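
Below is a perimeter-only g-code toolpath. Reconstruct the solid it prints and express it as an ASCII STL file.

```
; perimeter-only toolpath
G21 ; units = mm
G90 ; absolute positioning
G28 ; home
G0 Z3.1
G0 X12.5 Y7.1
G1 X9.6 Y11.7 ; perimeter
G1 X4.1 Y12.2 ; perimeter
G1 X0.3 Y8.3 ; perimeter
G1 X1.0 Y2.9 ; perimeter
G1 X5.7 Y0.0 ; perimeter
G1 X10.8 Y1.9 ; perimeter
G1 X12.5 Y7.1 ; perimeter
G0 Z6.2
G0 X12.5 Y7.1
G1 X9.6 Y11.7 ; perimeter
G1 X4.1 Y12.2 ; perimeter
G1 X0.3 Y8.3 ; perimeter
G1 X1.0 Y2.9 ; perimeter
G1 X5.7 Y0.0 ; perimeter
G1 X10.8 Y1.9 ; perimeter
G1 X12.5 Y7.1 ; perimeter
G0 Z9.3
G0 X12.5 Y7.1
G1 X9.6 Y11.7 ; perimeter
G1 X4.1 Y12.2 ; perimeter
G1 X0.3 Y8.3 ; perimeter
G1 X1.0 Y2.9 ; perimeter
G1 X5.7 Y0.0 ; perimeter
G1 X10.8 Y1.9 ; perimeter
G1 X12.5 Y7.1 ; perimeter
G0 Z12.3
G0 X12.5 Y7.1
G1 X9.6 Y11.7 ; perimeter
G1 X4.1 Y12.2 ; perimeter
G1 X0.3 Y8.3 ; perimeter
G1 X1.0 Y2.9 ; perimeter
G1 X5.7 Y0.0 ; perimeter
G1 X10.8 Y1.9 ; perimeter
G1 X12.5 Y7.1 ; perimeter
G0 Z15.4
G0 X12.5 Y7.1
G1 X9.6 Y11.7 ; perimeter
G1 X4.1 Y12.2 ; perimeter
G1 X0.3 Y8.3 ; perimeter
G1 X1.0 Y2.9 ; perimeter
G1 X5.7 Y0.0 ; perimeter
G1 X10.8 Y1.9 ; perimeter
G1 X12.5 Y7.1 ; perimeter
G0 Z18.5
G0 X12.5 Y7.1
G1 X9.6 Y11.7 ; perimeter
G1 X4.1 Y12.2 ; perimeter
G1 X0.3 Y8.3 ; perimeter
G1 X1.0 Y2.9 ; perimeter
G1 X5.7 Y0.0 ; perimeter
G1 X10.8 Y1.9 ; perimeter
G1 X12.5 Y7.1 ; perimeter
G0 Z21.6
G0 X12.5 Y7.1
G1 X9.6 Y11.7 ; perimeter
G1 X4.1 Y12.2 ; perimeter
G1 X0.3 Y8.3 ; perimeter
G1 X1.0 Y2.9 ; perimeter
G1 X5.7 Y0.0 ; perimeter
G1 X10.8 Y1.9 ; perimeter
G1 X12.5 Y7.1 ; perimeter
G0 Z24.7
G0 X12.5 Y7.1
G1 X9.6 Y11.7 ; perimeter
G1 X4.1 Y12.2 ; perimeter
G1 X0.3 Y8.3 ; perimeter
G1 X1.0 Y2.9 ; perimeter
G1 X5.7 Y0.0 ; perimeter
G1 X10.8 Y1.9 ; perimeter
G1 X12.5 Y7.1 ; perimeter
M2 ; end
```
solid part
  facet normal 0.0000 0.0000 -1.0000
    outer loop
      vertex 4.1 12.2 0.0
      vertex 9.6 11.7 0.0
      vertex 12.5 7.1 0.0
    endloop
  endfacet
  facet normal 0.0000 0.0000 -1.0000
    outer loop
      vertex 0.3 8.3 0.0
      vertex 4.1 12.2 0.0
      vertex 12.5 7.1 0.0
    endloop
  endfacet
  facet normal 0.0000 0.0000 -1.0000
    outer loop
      vertex 1.0 2.9 0.0
      vertex 0.3 8.3 0.0
      vertex 12.5 7.1 0.0
    endloop
  endfacet
  facet normal 0.0000 0.0000 -1.0000
    outer loop
      vertex 5.7 0.0 0.0
      vertex 1.0 2.9 0.0
      vertex 12.5 7.1 0.0
    endloop
  endfacet
  facet normal 0.0000 0.0000 -1.0000
    outer loop
      vertex 10.8 1.9 0.0
      vertex 5.7 0.0 0.0
      vertex 12.5 7.1 0.0
    endloop
  endfacet
  facet normal 0.0000 0.0000 1.0000
    outer loop
      vertex 12.5 7.1 24.7
      vertex 9.6 11.7 24.7
      vertex 4.1 12.2 24.7
    endloop
  endfacet
  facet normal 0.0000 0.0000 1.0000
    outer loop
      vertex 12.5 7.1 24.7
      vertex 4.1 12.2 24.7
      vertex 0.3 8.3 24.7
    endloop
  endfacet
  facet normal 0.0000 0.0000 1.0000
    outer loop
      vertex 12.5 7.1 24.7
      vertex 0.3 8.3 24.7
      vertex 1.0 2.9 24.7
    endloop
  endfacet
  facet normal 0.0000 0.0000 1.0000
    outer loop
      vertex 12.5 7.1 24.7
      vertex 1.0 2.9 24.7
      vertex 5.7 0.0 24.7
    endloop
  endfacet
  facet normal 0.0000 0.0000 1.0000
    outer loop
      vertex 12.5 7.1 24.7
      vertex 5.7 0.0 24.7
      vertex 10.8 1.9 24.7
    endloop
  endfacet
  facet normal 0.8459 0.5333 0.0000
    outer loop
      vertex 12.5 7.1 0.0
      vertex 9.6 11.7 0.0
      vertex 9.6 11.7 24.7
    endloop
  endfacet
  facet normal 0.8459 0.5333 0.0000
    outer loop
      vertex 12.5 7.1 0.0
      vertex 9.6 11.7 24.7
      vertex 12.5 7.1 24.7
    endloop
  endfacet
  facet normal 0.0905 0.9959 0.0000
    outer loop
      vertex 9.6 11.7 0.0
      vertex 4.1 12.2 0.0
      vertex 4.1 12.2 24.7
    endloop
  endfacet
  facet normal 0.0905 0.9959 0.0000
    outer loop
      vertex 9.6 11.7 0.0
      vertex 4.1 12.2 24.7
      vertex 9.6 11.7 24.7
    endloop
  endfacet
  facet normal -0.7162 0.6979 0.0000
    outer loop
      vertex 4.1 12.2 0.0
      vertex 0.3 8.3 0.0
      vertex 0.3 8.3 24.7
    endloop
  endfacet
  facet normal -0.7162 0.6979 0.0000
    outer loop
      vertex 4.1 12.2 0.0
      vertex 0.3 8.3 24.7
      vertex 4.1 12.2 24.7
    endloop
  endfacet
  facet normal -0.9917 -0.1286 0.0000
    outer loop
      vertex 0.3 8.3 0.0
      vertex 1.0 2.9 0.0
      vertex 1.0 2.9 24.7
    endloop
  endfacet
  facet normal -0.9917 -0.1286 0.0000
    outer loop
      vertex 0.3 8.3 0.0
      vertex 1.0 2.9 24.7
      vertex 0.3 8.3 24.7
    endloop
  endfacet
  facet normal -0.5251 -0.8510 0.0000
    outer loop
      vertex 1.0 2.9 0.0
      vertex 5.7 0.0 0.0
      vertex 5.7 0.0 24.7
    endloop
  endfacet
  facet normal -0.5251 -0.8510 0.0000
    outer loop
      vertex 1.0 2.9 0.0
      vertex 5.7 0.0 24.7
      vertex 1.0 2.9 24.7
    endloop
  endfacet
  facet normal 0.3491 -0.9371 0.0000
    outer loop
      vertex 5.7 0.0 0.0
      vertex 10.8 1.9 0.0
      vertex 10.8 1.9 24.7
    endloop
  endfacet
  facet normal 0.3491 -0.9371 0.0000
    outer loop
      vertex 5.7 0.0 0.0
      vertex 10.8 1.9 24.7
      vertex 5.7 0.0 24.7
    endloop
  endfacet
  facet normal 0.9505 -0.3107 0.0000
    outer loop
      vertex 10.8 1.9 0.0
      vertex 12.5 7.1 0.0
      vertex 12.5 7.1 24.7
    endloop
  endfacet
  facet normal 0.9505 -0.3107 0.0000
    outer loop
      vertex 10.8 1.9 0.0
      vertex 12.5 7.1 24.7
      vertex 10.8 1.9 24.7
    endloop
  endfacet
endsolid part

The G0 Z moves step by Δz≈3.1 mm. Every layer's G1 loop is the same polygon, so the solid is a straight extrusion of it from z=0 to z≈24.7. Closing with flat bottom and top caps and triangulating gives 24 facets — a regular 7-sided prism (a cylinder approximated with 7 flat sides), circumscribed radius ≈ 6.3 mm, height ≈ 24.7 mm.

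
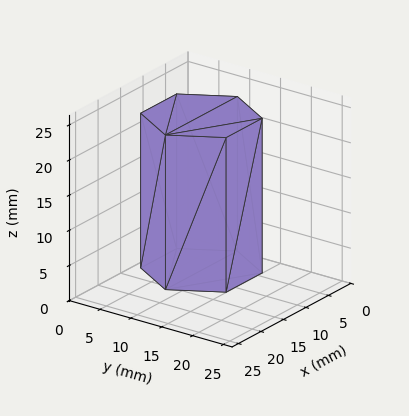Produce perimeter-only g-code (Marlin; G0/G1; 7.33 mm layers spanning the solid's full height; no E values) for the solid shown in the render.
Reading the render: the shape is a regular 6-sided prism (a cylinder approximated with 6 flat sides), circumscribed radius ≈ 8 mm, height ≈ 22 mm (dimensions read to the nearest mm from the axis ticks). For the g-code, the solid's height is divided into equal slices at the stated Δz and each level perimeter traced with G1 moves after a G0 lift.

; perimeter-only toolpath
G21 ; units = mm
G90 ; absolute positioning
G28 ; home
; layer 1
G0 Z7.33
G0 X16.00 Y8.00
G1 X12.00 Y14.93
G1 X4.00 Y14.93
G1 X0.00 Y8.00
G1 X4.00 Y1.07
G1 X12.00 Y1.07
G1 X16.00 Y8.00
; layer 2
G0 Z14.67
G0 X16.00 Y8.00
G1 X12.00 Y14.93
G1 X4.00 Y14.93
G1 X0.00 Y8.00
G1 X4.00 Y1.07
G1 X12.00 Y1.07
G1 X16.00 Y8.00
; layer 3
G0 Z22.00
G0 X16.00 Y8.00
G1 X12.00 Y14.93
G1 X4.00 Y14.93
G1 X0.00 Y8.00
G1 X4.00 Y1.07
G1 X12.00 Y1.07
G1 X16.00 Y8.00
M2 ; end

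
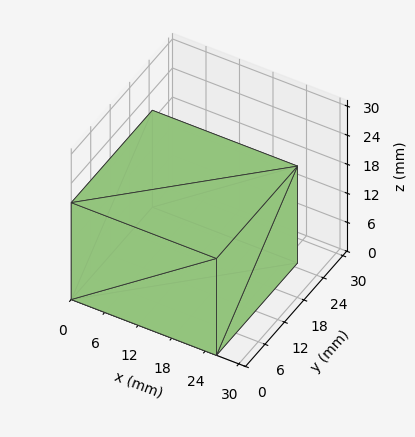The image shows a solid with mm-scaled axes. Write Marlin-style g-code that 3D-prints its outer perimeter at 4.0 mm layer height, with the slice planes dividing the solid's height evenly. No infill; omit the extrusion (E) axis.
Reading the render: the shape is a rectangular box, roughly 26 × 25 mm footprint and 20 mm tall (dimensions read to the nearest mm from the axis ticks). For the g-code, the solid's height is divided into equal slices at the stated Δz and each level perimeter traced with G1 moves after a G0 lift.

; perimeter-only toolpath
G21 ; units = mm
G90 ; absolute positioning
G28 ; home
; layer 1
G0 Z4.0
G0 X0.0 Y0.0
G1 X26.0 Y0.0
G1 X26.0 Y25.0
G1 X0.0 Y25.0
G1 X0.0 Y0.0
; layer 2
G0 Z8.0
G0 X0.0 Y0.0
G1 X26.0 Y0.0
G1 X26.0 Y25.0
G1 X0.0 Y25.0
G1 X0.0 Y0.0
; layer 3
G0 Z12.0
G0 X0.0 Y0.0
G1 X26.0 Y0.0
G1 X26.0 Y25.0
G1 X0.0 Y25.0
G1 X0.0 Y0.0
; layer 4
G0 Z16.0
G0 X0.0 Y0.0
G1 X26.0 Y0.0
G1 X26.0 Y25.0
G1 X0.0 Y25.0
G1 X0.0 Y0.0
; layer 5
G0 Z20.0
G0 X0.0 Y0.0
G1 X26.0 Y0.0
G1 X26.0 Y25.0
G1 X0.0 Y25.0
G1 X0.0 Y0.0
M2 ; end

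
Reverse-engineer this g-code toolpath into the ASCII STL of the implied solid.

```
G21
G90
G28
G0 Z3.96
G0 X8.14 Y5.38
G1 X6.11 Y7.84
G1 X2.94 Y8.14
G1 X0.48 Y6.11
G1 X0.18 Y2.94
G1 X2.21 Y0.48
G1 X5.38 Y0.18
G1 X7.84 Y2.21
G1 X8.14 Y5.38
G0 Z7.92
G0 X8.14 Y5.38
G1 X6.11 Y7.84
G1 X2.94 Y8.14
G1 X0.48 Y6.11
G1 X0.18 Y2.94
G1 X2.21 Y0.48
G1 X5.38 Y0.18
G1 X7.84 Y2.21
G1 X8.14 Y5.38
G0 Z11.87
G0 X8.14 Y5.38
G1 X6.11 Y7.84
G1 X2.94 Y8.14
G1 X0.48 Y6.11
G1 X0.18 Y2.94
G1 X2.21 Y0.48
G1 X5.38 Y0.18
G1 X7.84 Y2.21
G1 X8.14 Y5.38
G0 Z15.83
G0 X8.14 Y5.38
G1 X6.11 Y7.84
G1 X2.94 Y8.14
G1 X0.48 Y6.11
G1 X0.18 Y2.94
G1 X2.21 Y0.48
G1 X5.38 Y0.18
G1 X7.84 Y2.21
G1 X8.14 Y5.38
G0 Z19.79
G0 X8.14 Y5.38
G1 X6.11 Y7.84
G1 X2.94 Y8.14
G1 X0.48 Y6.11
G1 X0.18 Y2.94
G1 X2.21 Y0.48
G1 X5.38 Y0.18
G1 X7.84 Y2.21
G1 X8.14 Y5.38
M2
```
solid part
  facet normal 0.0000 0.0000 -1.0000
    outer loop
      vertex 2.94 8.14 0.00
      vertex 6.11 7.84 0.00
      vertex 8.14 5.38 0.00
    endloop
  endfacet
  facet normal 0.0000 0.0000 -1.0000
    outer loop
      vertex 0.48 6.11 0.00
      vertex 2.94 8.14 0.00
      vertex 8.14 5.38 0.00
    endloop
  endfacet
  facet normal 0.0000 0.0000 -1.0000
    outer loop
      vertex 0.18 2.94 0.00
      vertex 0.48 6.11 0.00
      vertex 8.14 5.38 0.00
    endloop
  endfacet
  facet normal 0.0000 0.0000 -1.0000
    outer loop
      vertex 2.21 0.48 0.00
      vertex 0.18 2.94 0.00
      vertex 8.14 5.38 0.00
    endloop
  endfacet
  facet normal 0.0000 0.0000 -1.0000
    outer loop
      vertex 5.38 0.18 0.00
      vertex 2.21 0.48 0.00
      vertex 8.14 5.38 0.00
    endloop
  endfacet
  facet normal 0.0000 0.0000 -1.0000
    outer loop
      vertex 7.84 2.21 0.00
      vertex 5.38 0.18 0.00
      vertex 8.14 5.38 0.00
    endloop
  endfacet
  facet normal 0.0000 0.0000 1.0000
    outer loop
      vertex 8.14 5.38 19.79
      vertex 6.11 7.84 19.79
      vertex 2.94 8.14 19.79
    endloop
  endfacet
  facet normal 0.0000 0.0000 1.0000
    outer loop
      vertex 8.14 5.38 19.79
      vertex 2.94 8.14 19.79
      vertex 0.48 6.11 19.79
    endloop
  endfacet
  facet normal 0.0000 0.0000 1.0000
    outer loop
      vertex 8.14 5.38 19.79
      vertex 0.48 6.11 19.79
      vertex 0.18 2.94 19.79
    endloop
  endfacet
  facet normal 0.0000 0.0000 1.0000
    outer loop
      vertex 8.14 5.38 19.79
      vertex 0.18 2.94 19.79
      vertex 2.21 0.48 19.79
    endloop
  endfacet
  facet normal 0.0000 0.0000 1.0000
    outer loop
      vertex 8.14 5.38 19.79
      vertex 2.21 0.48 19.79
      vertex 5.38 0.18 19.79
    endloop
  endfacet
  facet normal 0.0000 0.0000 1.0000
    outer loop
      vertex 8.14 5.38 19.79
      vertex 5.38 0.18 19.79
      vertex 7.84 2.21 19.79
    endloop
  endfacet
  facet normal 0.7713 0.6365 0.0000
    outer loop
      vertex 8.14 5.38 0.00
      vertex 6.11 7.84 0.00
      vertex 6.11 7.84 19.79
    endloop
  endfacet
  facet normal 0.7713 0.6365 0.0000
    outer loop
      vertex 8.14 5.38 0.00
      vertex 6.11 7.84 19.79
      vertex 8.14 5.38 19.79
    endloop
  endfacet
  facet normal 0.0942 0.9956 0.0000
    outer loop
      vertex 6.11 7.84 0.00
      vertex 2.94 8.14 0.00
      vertex 2.94 8.14 19.79
    endloop
  endfacet
  facet normal 0.0942 0.9956 0.0000
    outer loop
      vertex 6.11 7.84 0.00
      vertex 2.94 8.14 19.79
      vertex 6.11 7.84 19.79
    endloop
  endfacet
  facet normal -0.6365 0.7713 0.0000
    outer loop
      vertex 2.94 8.14 0.00
      vertex 0.48 6.11 0.00
      vertex 0.48 6.11 19.79
    endloop
  endfacet
  facet normal -0.6365 0.7713 0.0000
    outer loop
      vertex 2.94 8.14 0.00
      vertex 0.48 6.11 19.79
      vertex 2.94 8.14 19.79
    endloop
  endfacet
  facet normal -0.9956 0.0942 0.0000
    outer loop
      vertex 0.48 6.11 0.00
      vertex 0.18 2.94 0.00
      vertex 0.18 2.94 19.79
    endloop
  endfacet
  facet normal -0.9956 0.0942 0.0000
    outer loop
      vertex 0.48 6.11 0.00
      vertex 0.18 2.94 19.79
      vertex 0.48 6.11 19.79
    endloop
  endfacet
  facet normal -0.7713 -0.6365 0.0000
    outer loop
      vertex 0.18 2.94 0.00
      vertex 2.21 0.48 0.00
      vertex 2.21 0.48 19.79
    endloop
  endfacet
  facet normal -0.7713 -0.6365 0.0000
    outer loop
      vertex 0.18 2.94 0.00
      vertex 2.21 0.48 19.79
      vertex 0.18 2.94 19.79
    endloop
  endfacet
  facet normal -0.0942 -0.9956 0.0000
    outer loop
      vertex 2.21 0.48 0.00
      vertex 5.38 0.18 0.00
      vertex 5.38 0.18 19.79
    endloop
  endfacet
  facet normal -0.0942 -0.9956 0.0000
    outer loop
      vertex 2.21 0.48 0.00
      vertex 5.38 0.18 19.79
      vertex 2.21 0.48 19.79
    endloop
  endfacet
  facet normal 0.6365 -0.7713 0.0000
    outer loop
      vertex 5.38 0.18 0.00
      vertex 7.84 2.21 0.00
      vertex 7.84 2.21 19.79
    endloop
  endfacet
  facet normal 0.6365 -0.7713 0.0000
    outer loop
      vertex 5.38 0.18 0.00
      vertex 7.84 2.21 19.79
      vertex 5.38 0.18 19.79
    endloop
  endfacet
  facet normal 0.9956 -0.0942 0.0000
    outer loop
      vertex 7.84 2.21 0.00
      vertex 8.14 5.38 0.00
      vertex 8.14 5.38 19.79
    endloop
  endfacet
  facet normal 0.9956 -0.0942 0.0000
    outer loop
      vertex 7.84 2.21 0.00
      vertex 8.14 5.38 19.79
      vertex 7.84 2.21 19.79
    endloop
  endfacet
endsolid part

The G0 Z moves step by Δz≈3.96 mm. Every layer's G1 loop is the same polygon, so the solid is a straight extrusion of it from z=0 to z≈19.8. Closing with flat bottom and top caps and triangulating gives 28 facets — a regular 8-sided prism (a cylinder approximated with 8 flat sides), circumscribed radius ≈ 4.16 mm, height ≈ 19.8 mm.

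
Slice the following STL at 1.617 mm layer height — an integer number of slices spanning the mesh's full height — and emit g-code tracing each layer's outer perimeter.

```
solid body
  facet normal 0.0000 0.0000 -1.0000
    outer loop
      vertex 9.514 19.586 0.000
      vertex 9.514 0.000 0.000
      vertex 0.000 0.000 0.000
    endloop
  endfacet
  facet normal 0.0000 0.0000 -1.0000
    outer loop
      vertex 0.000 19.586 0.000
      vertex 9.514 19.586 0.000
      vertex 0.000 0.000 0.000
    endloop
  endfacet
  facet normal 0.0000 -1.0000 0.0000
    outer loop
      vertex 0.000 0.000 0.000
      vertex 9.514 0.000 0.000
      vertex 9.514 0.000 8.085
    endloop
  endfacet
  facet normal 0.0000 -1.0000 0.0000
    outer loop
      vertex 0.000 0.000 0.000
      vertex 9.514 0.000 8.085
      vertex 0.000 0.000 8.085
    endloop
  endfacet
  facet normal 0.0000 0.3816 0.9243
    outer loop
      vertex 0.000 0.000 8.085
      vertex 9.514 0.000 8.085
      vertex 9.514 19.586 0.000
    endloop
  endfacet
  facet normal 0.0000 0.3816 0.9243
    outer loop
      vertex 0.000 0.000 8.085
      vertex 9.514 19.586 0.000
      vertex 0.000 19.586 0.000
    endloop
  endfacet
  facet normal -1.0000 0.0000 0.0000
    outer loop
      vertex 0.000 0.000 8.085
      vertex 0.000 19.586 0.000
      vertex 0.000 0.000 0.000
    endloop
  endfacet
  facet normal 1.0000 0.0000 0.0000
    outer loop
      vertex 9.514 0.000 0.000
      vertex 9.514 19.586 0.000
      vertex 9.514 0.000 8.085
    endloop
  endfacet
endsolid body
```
; perimeter-only toolpath
G21 ; units = mm
G90 ; absolute positioning
G28 ; home
; layer 1
G0 Z1.617
G0 X0.000 Y0.000
G1 X9.514 Y0.000
G1 X9.514 Y15.669
G1 X0.000 Y15.669
G1 X0.000 Y0.000
; layer 2
G0 Z3.234
G0 X0.000 Y0.000
G1 X9.514 Y0.000
G1 X9.514 Y11.752
G1 X0.000 Y11.752
G1 X0.000 Y0.000
; layer 3
G0 Z4.851
G0 X0.000 Y0.000
G1 X9.514 Y0.000
G1 X9.514 Y7.834
G1 X0.000 Y7.834
G1 X0.000 Y0.000
; layer 4
G0 Z6.468
G0 X0.000 Y0.000
G1 X9.514 Y0.000
G1 X9.514 Y3.917
G1 X0.000 Y3.917
G1 X0.000 Y0.000
M2 ; end

The solid is a wedge (ramp): 9.51 × 19.6 mm base, rising to 8.09 mm along the y=0 edge and sloping linearly to z=0 at y=19.6. Slicing at Δz = 1.617 mm — 5 equal slices spanning the solid's height, so layer i sits at z = i·h/5 — gives 4 non-empty perimeters. Each is a 4-segment closed polygon; G0 lifts to the layer z and rapids to the start vertex, then G1 traces the edges. The cross-section shrinks linearly with z (the slice at the apex is degenerate and omitted).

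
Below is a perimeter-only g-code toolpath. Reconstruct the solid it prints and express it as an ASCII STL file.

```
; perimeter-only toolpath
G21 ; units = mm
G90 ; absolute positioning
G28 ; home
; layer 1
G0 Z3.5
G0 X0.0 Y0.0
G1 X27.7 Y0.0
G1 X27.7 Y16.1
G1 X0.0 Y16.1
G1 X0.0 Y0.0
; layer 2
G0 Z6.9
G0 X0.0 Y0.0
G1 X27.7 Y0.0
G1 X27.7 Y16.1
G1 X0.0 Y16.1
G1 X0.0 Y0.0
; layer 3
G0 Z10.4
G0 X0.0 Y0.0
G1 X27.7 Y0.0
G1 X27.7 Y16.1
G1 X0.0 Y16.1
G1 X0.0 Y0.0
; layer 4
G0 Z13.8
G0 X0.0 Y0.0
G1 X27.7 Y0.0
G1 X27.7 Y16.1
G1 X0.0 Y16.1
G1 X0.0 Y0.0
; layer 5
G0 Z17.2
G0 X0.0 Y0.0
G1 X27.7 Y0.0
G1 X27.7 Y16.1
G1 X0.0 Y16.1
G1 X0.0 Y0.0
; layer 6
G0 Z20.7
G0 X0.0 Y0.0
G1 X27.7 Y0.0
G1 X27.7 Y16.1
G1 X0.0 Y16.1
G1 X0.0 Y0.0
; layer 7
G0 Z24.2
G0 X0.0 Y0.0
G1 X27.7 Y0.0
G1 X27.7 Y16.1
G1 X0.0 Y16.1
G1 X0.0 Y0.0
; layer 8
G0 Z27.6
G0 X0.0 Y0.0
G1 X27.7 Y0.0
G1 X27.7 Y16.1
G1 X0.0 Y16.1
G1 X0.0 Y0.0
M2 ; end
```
solid part
  facet normal 0.0000 0.0000 -1.0000
    outer loop
      vertex 27.7 16.1 0.0
      vertex 27.7 0.0 0.0
      vertex 0.0 0.0 0.0
    endloop
  endfacet
  facet normal 0.0000 0.0000 -1.0000
    outer loop
      vertex 0.0 16.1 0.0
      vertex 27.7 16.1 0.0
      vertex 0.0 0.0 0.0
    endloop
  endfacet
  facet normal 0.0000 0.0000 1.0000
    outer loop
      vertex 0.0 0.0 27.6
      vertex 27.7 0.0 27.6
      vertex 27.7 16.1 27.6
    endloop
  endfacet
  facet normal 0.0000 0.0000 1.0000
    outer loop
      vertex 0.0 0.0 27.6
      vertex 27.7 16.1 27.6
      vertex 0.0 16.1 27.6
    endloop
  endfacet
  facet normal 0.0000 -1.0000 0.0000
    outer loop
      vertex 0.0 0.0 0.0
      vertex 27.7 0.0 0.0
      vertex 27.7 0.0 27.6
    endloop
  endfacet
  facet normal 0.0000 -1.0000 0.0000
    outer loop
      vertex 0.0 0.0 0.0
      vertex 27.7 0.0 27.6
      vertex 0.0 0.0 27.6
    endloop
  endfacet
  facet normal 0.0000 1.0000 0.0000
    outer loop
      vertex 27.7 16.1 27.6
      vertex 27.7 16.1 0.0
      vertex 0.0 16.1 0.0
    endloop
  endfacet
  facet normal 0.0000 1.0000 0.0000
    outer loop
      vertex 0.0 16.1 27.6
      vertex 27.7 16.1 27.6
      vertex 0.0 16.1 0.0
    endloop
  endfacet
  facet normal -1.0000 0.0000 0.0000
    outer loop
      vertex 0.0 16.1 27.6
      vertex 0.0 16.1 0.0
      vertex 0.0 0.0 0.0
    endloop
  endfacet
  facet normal -1.0000 0.0000 0.0000
    outer loop
      vertex 0.0 0.0 27.6
      vertex 0.0 16.1 27.6
      vertex 0.0 0.0 0.0
    endloop
  endfacet
  facet normal 1.0000 0.0000 0.0000
    outer loop
      vertex 27.7 0.0 0.0
      vertex 27.7 16.1 0.0
      vertex 27.7 16.1 27.6
    endloop
  endfacet
  facet normal 1.0000 0.0000 0.0000
    outer loop
      vertex 27.7 0.0 0.0
      vertex 27.7 16.1 27.6
      vertex 27.7 0.0 27.6
    endloop
  endfacet
endsolid part

The G0 Z moves step by Δz≈3.5 mm. Every layer's G1 loop is the same polygon, so the solid is a straight extrusion of it from z=0 to z≈27.6. Closing with flat bottom and top caps and triangulating gives 12 facets — a rectangular box, roughly 27.7 × 16.1 mm footprint and 27.6 mm tall.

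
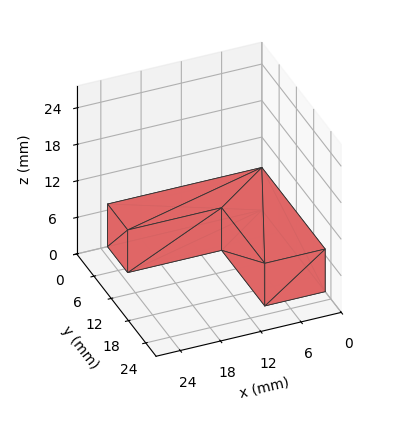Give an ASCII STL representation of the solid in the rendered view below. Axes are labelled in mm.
Reading the render: the shape is an L-shaped prism: outer 23 × 22 mm, arm thicknesses ≈ 7 mm (horizontal) and 9 mm (vertical), extruded 7 mm in z (dimensions read to the nearest mm from the axis ticks). For the STL, each face is triangulated and given an outward normal.

solid part
  facet normal 0.0000 0.0000 -1.0000
    outer loop
      vertex 23.000 7.000 0.000
      vertex 23.000 0.000 0.000
      vertex 0.000 0.000 0.000
    endloop
  endfacet
  facet normal 0.0000 0.0000 -1.0000
    outer loop
      vertex 9.000 7.000 0.000
      vertex 23.000 7.000 0.000
      vertex 0.000 0.000 0.000
    endloop
  endfacet
  facet normal 0.0000 0.0000 -1.0000
    outer loop
      vertex 9.000 22.000 0.000
      vertex 9.000 7.000 0.000
      vertex 0.000 0.000 0.000
    endloop
  endfacet
  facet normal 0.0000 0.0000 -1.0000
    outer loop
      vertex 0.000 22.000 0.000
      vertex 9.000 22.000 0.000
      vertex 0.000 0.000 0.000
    endloop
  endfacet
  facet normal 0.0000 0.0000 1.0000
    outer loop
      vertex 0.000 0.000 7.000
      vertex 23.000 0.000 7.000
      vertex 23.000 7.000 7.000
    endloop
  endfacet
  facet normal 0.0000 0.0000 1.0000
    outer loop
      vertex 0.000 0.000 7.000
      vertex 23.000 7.000 7.000
      vertex 9.000 7.000 7.000
    endloop
  endfacet
  facet normal 0.0000 0.0000 1.0000
    outer loop
      vertex 0.000 0.000 7.000
      vertex 9.000 7.000 7.000
      vertex 9.000 22.000 7.000
    endloop
  endfacet
  facet normal 0.0000 0.0000 1.0000
    outer loop
      vertex 0.000 0.000 7.000
      vertex 9.000 22.000 7.000
      vertex 0.000 22.000 7.000
    endloop
  endfacet
  facet normal 0.0000 -1.0000 0.0000
    outer loop
      vertex 0.000 0.000 0.000
      vertex 23.000 0.000 0.000
      vertex 23.000 0.000 7.000
    endloop
  endfacet
  facet normal 0.0000 -1.0000 0.0000
    outer loop
      vertex 0.000 0.000 0.000
      vertex 23.000 0.000 7.000
      vertex 0.000 0.000 7.000
    endloop
  endfacet
  facet normal 1.0000 0.0000 0.0000
    outer loop
      vertex 23.000 0.000 0.000
      vertex 23.000 7.000 0.000
      vertex 23.000 7.000 7.000
    endloop
  endfacet
  facet normal 1.0000 0.0000 0.0000
    outer loop
      vertex 23.000 0.000 0.000
      vertex 23.000 7.000 7.000
      vertex 23.000 0.000 7.000
    endloop
  endfacet
  facet normal 0.0000 1.0000 0.0000
    outer loop
      vertex 23.000 7.000 0.000
      vertex 9.000 7.000 0.000
      vertex 9.000 7.000 7.000
    endloop
  endfacet
  facet normal 0.0000 1.0000 0.0000
    outer loop
      vertex 23.000 7.000 0.000
      vertex 9.000 7.000 7.000
      vertex 23.000 7.000 7.000
    endloop
  endfacet
  facet normal 1.0000 0.0000 0.0000
    outer loop
      vertex 9.000 7.000 0.000
      vertex 9.000 22.000 0.000
      vertex 9.000 22.000 7.000
    endloop
  endfacet
  facet normal 1.0000 0.0000 0.0000
    outer loop
      vertex 9.000 7.000 0.000
      vertex 9.000 22.000 7.000
      vertex 9.000 7.000 7.000
    endloop
  endfacet
  facet normal 0.0000 1.0000 0.0000
    outer loop
      vertex 9.000 22.000 0.000
      vertex 0.000 22.000 0.000
      vertex 0.000 22.000 7.000
    endloop
  endfacet
  facet normal 0.0000 1.0000 0.0000
    outer loop
      vertex 9.000 22.000 0.000
      vertex 0.000 22.000 7.000
      vertex 9.000 22.000 7.000
    endloop
  endfacet
  facet normal -1.0000 0.0000 0.0000
    outer loop
      vertex 0.000 22.000 0.000
      vertex 0.000 0.000 0.000
      vertex 0.000 0.000 7.000
    endloop
  endfacet
  facet normal -1.0000 0.0000 0.0000
    outer loop
      vertex 0.000 22.000 0.000
      vertex 0.000 0.000 7.000
      vertex 0.000 22.000 7.000
    endloop
  endfacet
endsolid part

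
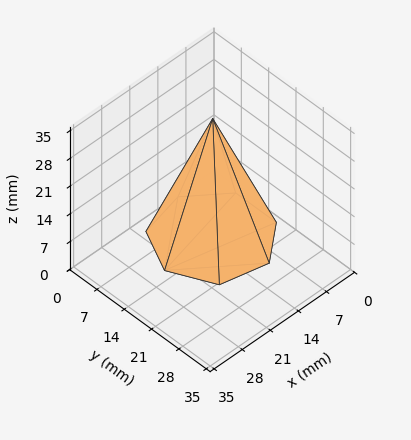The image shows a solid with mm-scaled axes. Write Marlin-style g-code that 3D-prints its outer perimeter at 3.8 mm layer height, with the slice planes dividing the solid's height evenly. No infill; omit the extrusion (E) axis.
Reading the render: the shape is a regular 7-sided pyramid, base circumscribed radius ≈ 12 mm, apex at z ≈ 30 mm (dimensions read to the nearest mm from the axis ticks). For the g-code, the solid's height is divided into equal slices at the stated Δz and each level perimeter traced with G1 moves after a G0 lift.

; perimeter-only toolpath
G21 ; units = mm
G90 ; absolute positioning
G28 ; home
; layer 1
G0 Z3.8
G0 X22.5 Y12.0
G1 X18.6 Y20.2
G1 X9.6 Y22.2
G1 X2.5 Y16.5
G1 X2.5 Y7.5
G1 X9.6 Y1.8
G1 X18.6 Y3.8
G1 X22.5 Y12.0
; layer 2
G0 Z7.5
G0 X21.0 Y12.0
G1 X17.6 Y19.0
G1 X10.0 Y20.8
G1 X3.9 Y15.9
G1 X3.9 Y8.1
G1 X10.0 Y3.2
G1 X17.6 Y5.0
G1 X21.0 Y12.0
; layer 3
G0 Z11.2
G0 X19.5 Y12.0
G1 X16.7 Y17.9
G1 X10.3 Y19.3
G1 X5.2 Y15.2
G1 X5.2 Y8.8
G1 X10.3 Y4.7
G1 X16.7 Y6.1
G1 X19.5 Y12.0
; layer 4
G0 Z15.0
G0 X18.0 Y12.0
G1 X15.8 Y16.7
G1 X10.7 Y17.9
G1 X6.6 Y14.6
G1 X6.6 Y9.4
G1 X10.7 Y6.2
G1 X15.8 Y7.3
G1 X18.0 Y12.0
; layer 5
G0 Z18.8
G0 X16.5 Y12.0
G1 X14.8 Y15.5
G1 X11.0 Y16.4
G1 X8.0 Y13.9
G1 X8.0 Y10.1
G1 X11.0 Y7.6
G1 X14.8 Y8.5
G1 X16.5 Y12.0
; layer 6
G0 Z22.5
G0 X15.0 Y12.0
G1 X13.9 Y14.3
G1 X11.3 Y14.9
G1 X9.3 Y13.3
G1 X9.3 Y10.7
G1 X11.3 Y9.1
G1 X13.9 Y9.7
G1 X15.0 Y12.0
; layer 7
G0 Z26.2
G0 X13.5 Y12.0
G1 X12.9 Y13.2
G1 X11.7 Y13.5
G1 X10.7 Y12.7
G1 X10.7 Y11.3
G1 X11.7 Y10.5
G1 X12.9 Y10.8
G1 X13.5 Y12.0
M2 ; end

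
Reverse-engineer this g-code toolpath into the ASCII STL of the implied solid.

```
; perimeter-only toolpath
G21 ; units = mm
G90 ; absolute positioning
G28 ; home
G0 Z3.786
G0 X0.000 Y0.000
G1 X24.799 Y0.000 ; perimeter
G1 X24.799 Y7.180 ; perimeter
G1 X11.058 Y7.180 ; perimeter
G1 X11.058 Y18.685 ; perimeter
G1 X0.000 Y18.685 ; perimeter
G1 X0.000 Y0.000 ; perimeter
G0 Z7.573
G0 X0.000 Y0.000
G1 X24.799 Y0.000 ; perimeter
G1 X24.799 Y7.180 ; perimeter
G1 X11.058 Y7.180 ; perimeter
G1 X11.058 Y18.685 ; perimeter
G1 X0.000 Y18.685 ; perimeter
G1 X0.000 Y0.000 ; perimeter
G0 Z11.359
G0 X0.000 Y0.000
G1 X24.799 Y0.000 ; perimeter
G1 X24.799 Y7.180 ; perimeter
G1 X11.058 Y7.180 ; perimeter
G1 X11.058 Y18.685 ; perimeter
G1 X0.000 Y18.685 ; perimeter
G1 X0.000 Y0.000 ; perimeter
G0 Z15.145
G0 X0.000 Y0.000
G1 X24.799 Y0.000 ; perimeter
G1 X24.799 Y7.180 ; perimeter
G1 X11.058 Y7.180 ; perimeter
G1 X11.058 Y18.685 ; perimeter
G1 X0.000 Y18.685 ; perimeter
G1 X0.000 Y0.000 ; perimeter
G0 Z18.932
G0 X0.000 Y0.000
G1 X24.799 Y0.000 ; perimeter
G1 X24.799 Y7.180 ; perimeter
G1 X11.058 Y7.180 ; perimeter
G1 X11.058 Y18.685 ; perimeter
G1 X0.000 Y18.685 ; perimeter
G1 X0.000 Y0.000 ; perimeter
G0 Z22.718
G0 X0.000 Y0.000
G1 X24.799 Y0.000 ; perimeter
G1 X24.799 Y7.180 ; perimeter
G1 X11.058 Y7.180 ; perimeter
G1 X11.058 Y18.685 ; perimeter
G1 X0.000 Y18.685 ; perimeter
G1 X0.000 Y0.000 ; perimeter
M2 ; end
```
solid part
  facet normal 0.0000 0.0000 -1.0000
    outer loop
      vertex 24.799 7.180 0.000
      vertex 24.799 0.000 0.000
      vertex 0.000 0.000 0.000
    endloop
  endfacet
  facet normal 0.0000 0.0000 -1.0000
    outer loop
      vertex 11.058 7.180 0.000
      vertex 24.799 7.180 0.000
      vertex 0.000 0.000 0.000
    endloop
  endfacet
  facet normal 0.0000 0.0000 -1.0000
    outer loop
      vertex 11.058 18.685 0.000
      vertex 11.058 7.180 0.000
      vertex 0.000 0.000 0.000
    endloop
  endfacet
  facet normal 0.0000 0.0000 -1.0000
    outer loop
      vertex 0.000 18.685 0.000
      vertex 11.058 18.685 0.000
      vertex 0.000 0.000 0.000
    endloop
  endfacet
  facet normal 0.0000 0.0000 1.0000
    outer loop
      vertex 0.000 0.000 22.718
      vertex 24.799 0.000 22.718
      vertex 24.799 7.180 22.718
    endloop
  endfacet
  facet normal 0.0000 0.0000 1.0000
    outer loop
      vertex 0.000 0.000 22.718
      vertex 24.799 7.180 22.718
      vertex 11.058 7.180 22.718
    endloop
  endfacet
  facet normal 0.0000 0.0000 1.0000
    outer loop
      vertex 0.000 0.000 22.718
      vertex 11.058 7.180 22.718
      vertex 11.058 18.685 22.718
    endloop
  endfacet
  facet normal 0.0000 0.0000 1.0000
    outer loop
      vertex 0.000 0.000 22.718
      vertex 11.058 18.685 22.718
      vertex 0.000 18.685 22.718
    endloop
  endfacet
  facet normal 0.0000 -1.0000 0.0000
    outer loop
      vertex 0.000 0.000 0.000
      vertex 24.799 0.000 0.000
      vertex 24.799 0.000 22.718
    endloop
  endfacet
  facet normal 0.0000 -1.0000 0.0000
    outer loop
      vertex 0.000 0.000 0.000
      vertex 24.799 0.000 22.718
      vertex 0.000 0.000 22.718
    endloop
  endfacet
  facet normal 1.0000 0.0000 0.0000
    outer loop
      vertex 24.799 0.000 0.000
      vertex 24.799 7.180 0.000
      vertex 24.799 7.180 22.718
    endloop
  endfacet
  facet normal 1.0000 0.0000 0.0000
    outer loop
      vertex 24.799 0.000 0.000
      vertex 24.799 7.180 22.718
      vertex 24.799 0.000 22.718
    endloop
  endfacet
  facet normal 0.0000 1.0000 0.0000
    outer loop
      vertex 24.799 7.180 0.000
      vertex 11.058 7.180 0.000
      vertex 11.058 7.180 22.718
    endloop
  endfacet
  facet normal 0.0000 1.0000 0.0000
    outer loop
      vertex 24.799 7.180 0.000
      vertex 11.058 7.180 22.718
      vertex 24.799 7.180 22.718
    endloop
  endfacet
  facet normal 1.0000 0.0000 0.0000
    outer loop
      vertex 11.058 7.180 0.000
      vertex 11.058 18.685 0.000
      vertex 11.058 18.685 22.718
    endloop
  endfacet
  facet normal 1.0000 0.0000 0.0000
    outer loop
      vertex 11.058 7.180 0.000
      vertex 11.058 18.685 22.718
      vertex 11.058 7.180 22.718
    endloop
  endfacet
  facet normal 0.0000 1.0000 0.0000
    outer loop
      vertex 11.058 18.685 0.000
      vertex 0.000 18.685 0.000
      vertex 0.000 18.685 22.718
    endloop
  endfacet
  facet normal 0.0000 1.0000 0.0000
    outer loop
      vertex 11.058 18.685 0.000
      vertex 0.000 18.685 22.718
      vertex 11.058 18.685 22.718
    endloop
  endfacet
  facet normal -1.0000 0.0000 0.0000
    outer loop
      vertex 0.000 18.685 0.000
      vertex 0.000 0.000 0.000
      vertex 0.000 0.000 22.718
    endloop
  endfacet
  facet normal -1.0000 0.0000 0.0000
    outer loop
      vertex 0.000 18.685 0.000
      vertex 0.000 0.000 22.718
      vertex 0.000 18.685 22.718
    endloop
  endfacet
endsolid part

The G0 Z moves step by Δz≈3.786 mm. Every layer's G1 loop is the same polygon, so the solid is a straight extrusion of it from z=0 to z≈22.7. Closing with flat bottom and top caps and triangulating gives 20 facets — an L-shaped prism: outer 24.8 × 18.7 mm, arm thicknesses ≈ 7.18 mm (horizontal) and 11.1 mm (vertical), extruded 22.7 mm in z.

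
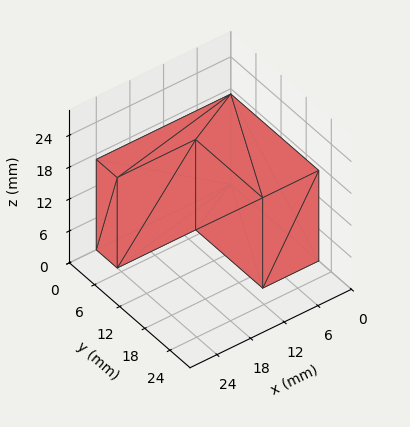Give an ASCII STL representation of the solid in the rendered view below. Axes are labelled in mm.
Reading the render: the shape is an L-shaped prism: outer 24 × 21 mm, arm thicknesses ≈ 5 mm (horizontal) and 10 mm (vertical), extruded 17 mm in z (dimensions read to the nearest mm from the axis ticks). For the STL, each face is triangulated and given an outward normal.

solid part
  facet normal 0.0000 0.0000 -1.0000
    outer loop
      vertex 24.0 5.0 0.0
      vertex 24.0 0.0 0.0
      vertex 0.0 0.0 0.0
    endloop
  endfacet
  facet normal 0.0000 0.0000 -1.0000
    outer loop
      vertex 10.0 5.0 0.0
      vertex 24.0 5.0 0.0
      vertex 0.0 0.0 0.0
    endloop
  endfacet
  facet normal 0.0000 0.0000 -1.0000
    outer loop
      vertex 10.0 21.0 0.0
      vertex 10.0 5.0 0.0
      vertex 0.0 0.0 0.0
    endloop
  endfacet
  facet normal 0.0000 0.0000 -1.0000
    outer loop
      vertex 0.0 21.0 0.0
      vertex 10.0 21.0 0.0
      vertex 0.0 0.0 0.0
    endloop
  endfacet
  facet normal 0.0000 0.0000 1.0000
    outer loop
      vertex 0.0 0.0 17.0
      vertex 24.0 0.0 17.0
      vertex 24.0 5.0 17.0
    endloop
  endfacet
  facet normal 0.0000 0.0000 1.0000
    outer loop
      vertex 0.0 0.0 17.0
      vertex 24.0 5.0 17.0
      vertex 10.0 5.0 17.0
    endloop
  endfacet
  facet normal 0.0000 0.0000 1.0000
    outer loop
      vertex 0.0 0.0 17.0
      vertex 10.0 5.0 17.0
      vertex 10.0 21.0 17.0
    endloop
  endfacet
  facet normal 0.0000 0.0000 1.0000
    outer loop
      vertex 0.0 0.0 17.0
      vertex 10.0 21.0 17.0
      vertex 0.0 21.0 17.0
    endloop
  endfacet
  facet normal 0.0000 -1.0000 0.0000
    outer loop
      vertex 0.0 0.0 0.0
      vertex 24.0 0.0 0.0
      vertex 24.0 0.0 17.0
    endloop
  endfacet
  facet normal 0.0000 -1.0000 0.0000
    outer loop
      vertex 0.0 0.0 0.0
      vertex 24.0 0.0 17.0
      vertex 0.0 0.0 17.0
    endloop
  endfacet
  facet normal 1.0000 0.0000 0.0000
    outer loop
      vertex 24.0 0.0 0.0
      vertex 24.0 5.0 0.0
      vertex 24.0 5.0 17.0
    endloop
  endfacet
  facet normal 1.0000 0.0000 0.0000
    outer loop
      vertex 24.0 0.0 0.0
      vertex 24.0 5.0 17.0
      vertex 24.0 0.0 17.0
    endloop
  endfacet
  facet normal 0.0000 1.0000 0.0000
    outer loop
      vertex 24.0 5.0 0.0
      vertex 10.0 5.0 0.0
      vertex 10.0 5.0 17.0
    endloop
  endfacet
  facet normal 0.0000 1.0000 0.0000
    outer loop
      vertex 24.0 5.0 0.0
      vertex 10.0 5.0 17.0
      vertex 24.0 5.0 17.0
    endloop
  endfacet
  facet normal 1.0000 0.0000 0.0000
    outer loop
      vertex 10.0 5.0 0.0
      vertex 10.0 21.0 0.0
      vertex 10.0 21.0 17.0
    endloop
  endfacet
  facet normal 1.0000 0.0000 0.0000
    outer loop
      vertex 10.0 5.0 0.0
      vertex 10.0 21.0 17.0
      vertex 10.0 5.0 17.0
    endloop
  endfacet
  facet normal 0.0000 1.0000 0.0000
    outer loop
      vertex 10.0 21.0 0.0
      vertex 0.0 21.0 0.0
      vertex 0.0 21.0 17.0
    endloop
  endfacet
  facet normal 0.0000 1.0000 0.0000
    outer loop
      vertex 10.0 21.0 0.0
      vertex 0.0 21.0 17.0
      vertex 10.0 21.0 17.0
    endloop
  endfacet
  facet normal -1.0000 0.0000 0.0000
    outer loop
      vertex 0.0 21.0 0.0
      vertex 0.0 0.0 0.0
      vertex 0.0 0.0 17.0
    endloop
  endfacet
  facet normal -1.0000 0.0000 0.0000
    outer loop
      vertex 0.0 21.0 0.0
      vertex 0.0 0.0 17.0
      vertex 0.0 21.0 17.0
    endloop
  endfacet
endsolid part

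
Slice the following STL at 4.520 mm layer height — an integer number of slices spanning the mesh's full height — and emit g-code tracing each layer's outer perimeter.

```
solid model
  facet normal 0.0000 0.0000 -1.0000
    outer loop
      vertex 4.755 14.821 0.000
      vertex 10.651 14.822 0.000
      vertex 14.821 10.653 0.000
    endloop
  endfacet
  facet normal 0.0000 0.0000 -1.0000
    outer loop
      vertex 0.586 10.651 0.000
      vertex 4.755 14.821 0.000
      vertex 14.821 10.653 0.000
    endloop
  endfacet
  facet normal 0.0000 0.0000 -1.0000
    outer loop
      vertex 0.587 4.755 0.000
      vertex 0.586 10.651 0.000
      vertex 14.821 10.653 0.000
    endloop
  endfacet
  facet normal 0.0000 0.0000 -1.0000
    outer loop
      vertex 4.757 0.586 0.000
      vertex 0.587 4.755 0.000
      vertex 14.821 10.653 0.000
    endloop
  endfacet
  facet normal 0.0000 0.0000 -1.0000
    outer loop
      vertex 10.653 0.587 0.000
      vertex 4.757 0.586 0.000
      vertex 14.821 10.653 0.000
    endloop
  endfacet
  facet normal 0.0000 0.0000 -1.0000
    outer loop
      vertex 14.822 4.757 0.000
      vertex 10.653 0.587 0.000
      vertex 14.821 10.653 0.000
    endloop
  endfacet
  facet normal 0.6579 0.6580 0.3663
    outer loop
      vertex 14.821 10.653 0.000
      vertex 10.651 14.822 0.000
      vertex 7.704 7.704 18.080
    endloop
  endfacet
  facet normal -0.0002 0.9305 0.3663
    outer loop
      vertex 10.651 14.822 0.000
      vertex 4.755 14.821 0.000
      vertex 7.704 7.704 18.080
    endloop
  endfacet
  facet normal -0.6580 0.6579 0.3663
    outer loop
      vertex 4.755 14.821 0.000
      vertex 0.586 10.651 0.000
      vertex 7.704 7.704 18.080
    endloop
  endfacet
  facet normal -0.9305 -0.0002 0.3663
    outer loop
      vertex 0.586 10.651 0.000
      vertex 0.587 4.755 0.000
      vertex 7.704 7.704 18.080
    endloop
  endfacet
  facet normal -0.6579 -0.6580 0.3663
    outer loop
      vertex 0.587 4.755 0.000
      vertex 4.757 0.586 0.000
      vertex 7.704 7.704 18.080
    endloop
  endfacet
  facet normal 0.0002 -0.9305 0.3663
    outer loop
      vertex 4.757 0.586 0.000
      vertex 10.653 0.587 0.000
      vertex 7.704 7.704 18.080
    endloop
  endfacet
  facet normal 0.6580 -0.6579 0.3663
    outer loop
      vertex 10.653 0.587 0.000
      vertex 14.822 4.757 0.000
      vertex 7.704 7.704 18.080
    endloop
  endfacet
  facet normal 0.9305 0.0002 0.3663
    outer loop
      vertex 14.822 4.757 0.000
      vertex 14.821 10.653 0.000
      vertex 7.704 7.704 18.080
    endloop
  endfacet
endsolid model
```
; perimeter-only toolpath
G21 ; units = mm
G90 ; absolute positioning
G28 ; home
; layer 1
G0 Z4.520
G0 X13.042 Y9.916
G1 X9.914 Y13.042
G1 X5.492 Y13.042
G1 X2.365 Y9.914
G1 X2.366 Y5.492
G1 X5.494 Y2.365
G1 X9.916 Y2.366
G1 X13.042 Y5.494
G1 X13.042 Y9.916
; layer 2
G0 Z9.040
G0 X11.262 Y9.178
G1 X9.178 Y11.263
G1 X6.229 Y11.262
G1 X4.145 Y9.178
G1 X4.146 Y6.229
G1 X6.230 Y4.145
G1 X9.178 Y4.146
G1 X11.263 Y6.230
G1 X11.262 Y9.178
; layer 3
G0 Z13.560
G0 X9.483 Y8.441
G1 X8.441 Y9.483
G1 X6.967 Y9.483
G1 X5.924 Y8.441
G1 X5.925 Y6.967
G1 X6.967 Y5.924
G1 X8.441 Y5.925
G1 X9.483 Y6.967
G1 X9.483 Y8.441
M2 ; end

The solid is a regular 8-sided pyramid, base circumscribed radius ≈ 7.7 mm, apex at z ≈ 18.1 mm. Slicing at Δz = 4.520 mm — 4 equal slices spanning the solid's height, so layer i sits at z = i·h/4 — gives 3 non-empty perimeters. Each is a 8-segment closed polygon; G0 lifts to the layer z and rapids to the start vertex, then G1 traces the edges. The cross-section shrinks linearly with z (the slice at the apex is degenerate and omitted).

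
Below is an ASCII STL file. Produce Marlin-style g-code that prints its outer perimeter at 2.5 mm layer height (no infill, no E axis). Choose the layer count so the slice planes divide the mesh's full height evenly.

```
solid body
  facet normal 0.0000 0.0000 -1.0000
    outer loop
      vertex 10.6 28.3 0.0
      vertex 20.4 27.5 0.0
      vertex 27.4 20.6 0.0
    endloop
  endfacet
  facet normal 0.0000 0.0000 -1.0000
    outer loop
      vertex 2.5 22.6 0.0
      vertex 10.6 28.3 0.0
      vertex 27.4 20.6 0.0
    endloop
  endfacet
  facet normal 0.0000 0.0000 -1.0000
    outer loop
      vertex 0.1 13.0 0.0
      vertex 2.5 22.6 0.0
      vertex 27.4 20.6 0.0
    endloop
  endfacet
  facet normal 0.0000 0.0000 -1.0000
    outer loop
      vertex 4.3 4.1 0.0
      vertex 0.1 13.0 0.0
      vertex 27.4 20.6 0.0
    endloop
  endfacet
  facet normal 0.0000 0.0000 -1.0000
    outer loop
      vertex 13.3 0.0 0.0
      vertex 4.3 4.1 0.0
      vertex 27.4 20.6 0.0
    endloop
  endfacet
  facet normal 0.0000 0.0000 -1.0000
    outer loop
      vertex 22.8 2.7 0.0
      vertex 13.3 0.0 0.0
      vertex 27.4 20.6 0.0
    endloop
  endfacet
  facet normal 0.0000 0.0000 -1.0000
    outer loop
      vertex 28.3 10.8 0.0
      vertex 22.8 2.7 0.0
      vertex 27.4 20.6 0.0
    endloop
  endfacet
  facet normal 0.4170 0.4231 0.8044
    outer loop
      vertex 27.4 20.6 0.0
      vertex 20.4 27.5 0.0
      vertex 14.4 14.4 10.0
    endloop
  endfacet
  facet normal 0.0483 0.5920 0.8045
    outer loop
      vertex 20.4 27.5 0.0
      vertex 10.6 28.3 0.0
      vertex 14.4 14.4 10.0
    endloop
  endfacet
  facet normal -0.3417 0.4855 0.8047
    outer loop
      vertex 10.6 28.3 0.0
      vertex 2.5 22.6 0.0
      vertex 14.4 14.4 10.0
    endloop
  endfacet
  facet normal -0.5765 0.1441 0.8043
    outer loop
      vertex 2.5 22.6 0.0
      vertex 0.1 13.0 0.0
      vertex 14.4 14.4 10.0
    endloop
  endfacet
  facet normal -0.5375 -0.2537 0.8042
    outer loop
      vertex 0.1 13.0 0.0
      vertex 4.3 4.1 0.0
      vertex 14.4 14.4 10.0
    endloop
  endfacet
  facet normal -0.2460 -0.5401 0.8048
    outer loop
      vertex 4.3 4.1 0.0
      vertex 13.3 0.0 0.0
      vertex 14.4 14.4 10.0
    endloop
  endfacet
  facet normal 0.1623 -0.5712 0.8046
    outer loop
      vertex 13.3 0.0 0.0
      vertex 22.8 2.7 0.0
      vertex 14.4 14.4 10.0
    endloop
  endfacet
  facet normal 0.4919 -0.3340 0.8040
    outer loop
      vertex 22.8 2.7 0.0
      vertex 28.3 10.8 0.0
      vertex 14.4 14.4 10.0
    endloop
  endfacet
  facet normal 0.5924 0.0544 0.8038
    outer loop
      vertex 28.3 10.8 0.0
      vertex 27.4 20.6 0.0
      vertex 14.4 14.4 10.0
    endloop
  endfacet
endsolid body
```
; perimeter-only toolpath
G21 ; units = mm
G90 ; absolute positioning
G28 ; home
; layer 1
G0 Z2.5
G0 X24.1 Y19.1
G1 X18.9 Y24.2
G1 X11.5 Y24.8
G1 X5.5 Y20.6
G1 X3.7 Y13.3
G1 X6.8 Y6.7
G1 X13.6 Y3.6
G1 X20.7 Y5.6
G1 X24.8 Y11.7
G1 X24.1 Y19.1
; layer 2
G0 Z5.0
G0 X20.9 Y17.5
G1 X17.4 Y20.9
G1 X12.5 Y21.4
G1 X8.4 Y18.5
G1 X7.2 Y13.7
G1 X9.3 Y9.2
G1 X13.9 Y7.2
G1 X18.6 Y8.6
G1 X21.4 Y12.6
G1 X20.9 Y17.5
; layer 3
G0 Z7.5
G0 X17.6 Y16.0
G1 X15.9 Y17.7
G1 X13.5 Y17.9
G1 X11.4 Y16.5
G1 X10.8 Y14.1
G1 X11.9 Y11.8
G1 X14.1 Y10.8
G1 X16.5 Y11.5
G1 X17.9 Y13.5
G1 X17.6 Y16.0
M2 ; end

The solid is a regular 9-sided pyramid, base circumscribed radius ≈ 14.4 mm, apex at z ≈ 10 mm. Slicing at Δz = 2.5 mm — 4 equal slices spanning the solid's height, so layer i sits at z = i·h/4 — gives 3 non-empty perimeters. Each is a 9-segment closed polygon; G0 lifts to the layer z and rapids to the start vertex, then G1 traces the edges. The cross-section shrinks linearly with z (the slice at the apex is degenerate and omitted).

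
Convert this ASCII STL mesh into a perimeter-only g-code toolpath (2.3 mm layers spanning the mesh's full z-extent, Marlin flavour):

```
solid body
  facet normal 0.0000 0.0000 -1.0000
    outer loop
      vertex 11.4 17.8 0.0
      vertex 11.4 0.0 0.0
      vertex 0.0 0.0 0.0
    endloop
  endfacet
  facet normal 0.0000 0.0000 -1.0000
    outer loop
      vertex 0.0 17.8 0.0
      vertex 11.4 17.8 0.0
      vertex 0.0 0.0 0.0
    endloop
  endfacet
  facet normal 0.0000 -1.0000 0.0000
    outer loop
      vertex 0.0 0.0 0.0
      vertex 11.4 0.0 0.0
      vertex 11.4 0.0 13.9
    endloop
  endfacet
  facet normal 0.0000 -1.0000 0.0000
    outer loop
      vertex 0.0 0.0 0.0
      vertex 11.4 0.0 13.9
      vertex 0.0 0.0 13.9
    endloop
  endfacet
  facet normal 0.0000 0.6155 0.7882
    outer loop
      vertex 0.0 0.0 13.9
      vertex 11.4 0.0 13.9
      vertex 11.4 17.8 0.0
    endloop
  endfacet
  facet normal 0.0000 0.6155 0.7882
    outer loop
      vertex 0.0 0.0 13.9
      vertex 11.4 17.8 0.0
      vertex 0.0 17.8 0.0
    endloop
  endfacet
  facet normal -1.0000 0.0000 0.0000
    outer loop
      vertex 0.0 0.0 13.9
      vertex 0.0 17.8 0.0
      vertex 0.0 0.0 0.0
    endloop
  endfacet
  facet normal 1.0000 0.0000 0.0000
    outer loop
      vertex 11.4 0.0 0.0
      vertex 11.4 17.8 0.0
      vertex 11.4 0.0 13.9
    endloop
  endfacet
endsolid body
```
; perimeter-only toolpath
G21 ; units = mm
G90 ; absolute positioning
G28 ; home
; layer 1
G0 Z2.3
G0 X0.0 Y0.0
G1 X11.4 Y0.0
G1 X11.4 Y14.8
G1 X0.0 Y14.8
G1 X0.0 Y0.0
; layer 2
G0 Z4.6
G0 X0.0 Y0.0
G1 X11.4 Y0.0
G1 X11.4 Y11.9
G1 X0.0 Y11.9
G1 X0.0 Y0.0
; layer 3
G0 Z7.0
G0 X0.0 Y0.0
G1 X11.4 Y0.0
G1 X11.4 Y8.9
G1 X0.0 Y8.9
G1 X0.0 Y0.0
; layer 4
G0 Z9.3
G0 X0.0 Y0.0
G1 X11.4 Y0.0
G1 X11.4 Y5.9
G1 X0.0 Y5.9
G1 X0.0 Y0.0
; layer 5
G0 Z11.6
G0 X0.0 Y0.0
G1 X11.4 Y0.0
G1 X11.4 Y3.0
G1 X0.0 Y3.0
G1 X0.0 Y0.0
M2 ; end

The solid is a wedge (ramp): 11.4 × 17.8 mm base, rising to 13.9 mm along the y=0 edge and sloping linearly to z=0 at y=17.8. Slicing at Δz = 2.3 mm — 6 equal slices spanning the solid's height, so layer i sits at z = i·h/6 — gives 5 non-empty perimeters. Each is a 4-segment closed polygon; G0 lifts to the layer z and rapids to the start vertex, then G1 traces the edges. The cross-section shrinks linearly with z (the slice at the apex is degenerate and omitted).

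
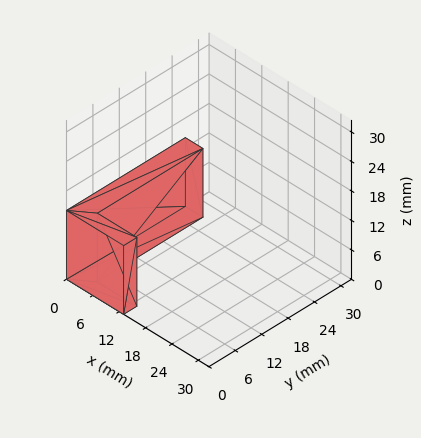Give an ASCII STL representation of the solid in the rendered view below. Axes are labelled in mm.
Reading the render: the shape is an L-shaped prism: outer 13 × 27 mm, arm thicknesses ≈ 3 mm (horizontal) and 4 mm (vertical), extruded 14 mm in z (dimensions read to the nearest mm from the axis ticks). For the STL, each face is triangulated and given an outward normal.

solid part
  facet normal 0.0000 0.0000 -1.0000
    outer loop
      vertex 13.00 3.00 0.00
      vertex 13.00 0.00 0.00
      vertex 0.00 0.00 0.00
    endloop
  endfacet
  facet normal 0.0000 0.0000 -1.0000
    outer loop
      vertex 4.00 3.00 0.00
      vertex 13.00 3.00 0.00
      vertex 0.00 0.00 0.00
    endloop
  endfacet
  facet normal 0.0000 0.0000 -1.0000
    outer loop
      vertex 4.00 27.00 0.00
      vertex 4.00 3.00 0.00
      vertex 0.00 0.00 0.00
    endloop
  endfacet
  facet normal 0.0000 0.0000 -1.0000
    outer loop
      vertex 0.00 27.00 0.00
      vertex 4.00 27.00 0.00
      vertex 0.00 0.00 0.00
    endloop
  endfacet
  facet normal 0.0000 0.0000 1.0000
    outer loop
      vertex 0.00 0.00 14.00
      vertex 13.00 0.00 14.00
      vertex 13.00 3.00 14.00
    endloop
  endfacet
  facet normal 0.0000 0.0000 1.0000
    outer loop
      vertex 0.00 0.00 14.00
      vertex 13.00 3.00 14.00
      vertex 4.00 3.00 14.00
    endloop
  endfacet
  facet normal 0.0000 0.0000 1.0000
    outer loop
      vertex 0.00 0.00 14.00
      vertex 4.00 3.00 14.00
      vertex 4.00 27.00 14.00
    endloop
  endfacet
  facet normal 0.0000 0.0000 1.0000
    outer loop
      vertex 0.00 0.00 14.00
      vertex 4.00 27.00 14.00
      vertex 0.00 27.00 14.00
    endloop
  endfacet
  facet normal 0.0000 -1.0000 0.0000
    outer loop
      vertex 0.00 0.00 0.00
      vertex 13.00 0.00 0.00
      vertex 13.00 0.00 14.00
    endloop
  endfacet
  facet normal 0.0000 -1.0000 0.0000
    outer loop
      vertex 0.00 0.00 0.00
      vertex 13.00 0.00 14.00
      vertex 0.00 0.00 14.00
    endloop
  endfacet
  facet normal 1.0000 0.0000 0.0000
    outer loop
      vertex 13.00 0.00 0.00
      vertex 13.00 3.00 0.00
      vertex 13.00 3.00 14.00
    endloop
  endfacet
  facet normal 1.0000 0.0000 0.0000
    outer loop
      vertex 13.00 0.00 0.00
      vertex 13.00 3.00 14.00
      vertex 13.00 0.00 14.00
    endloop
  endfacet
  facet normal 0.0000 1.0000 0.0000
    outer loop
      vertex 13.00 3.00 0.00
      vertex 4.00 3.00 0.00
      vertex 4.00 3.00 14.00
    endloop
  endfacet
  facet normal 0.0000 1.0000 0.0000
    outer loop
      vertex 13.00 3.00 0.00
      vertex 4.00 3.00 14.00
      vertex 13.00 3.00 14.00
    endloop
  endfacet
  facet normal 1.0000 0.0000 0.0000
    outer loop
      vertex 4.00 3.00 0.00
      vertex 4.00 27.00 0.00
      vertex 4.00 27.00 14.00
    endloop
  endfacet
  facet normal 1.0000 0.0000 0.0000
    outer loop
      vertex 4.00 3.00 0.00
      vertex 4.00 27.00 14.00
      vertex 4.00 3.00 14.00
    endloop
  endfacet
  facet normal 0.0000 1.0000 0.0000
    outer loop
      vertex 4.00 27.00 0.00
      vertex 0.00 27.00 0.00
      vertex 0.00 27.00 14.00
    endloop
  endfacet
  facet normal 0.0000 1.0000 0.0000
    outer loop
      vertex 4.00 27.00 0.00
      vertex 0.00 27.00 14.00
      vertex 4.00 27.00 14.00
    endloop
  endfacet
  facet normal -1.0000 0.0000 0.0000
    outer loop
      vertex 0.00 27.00 0.00
      vertex 0.00 0.00 0.00
      vertex 0.00 0.00 14.00
    endloop
  endfacet
  facet normal -1.0000 0.0000 0.0000
    outer loop
      vertex 0.00 27.00 0.00
      vertex 0.00 0.00 14.00
      vertex 0.00 27.00 14.00
    endloop
  endfacet
endsolid part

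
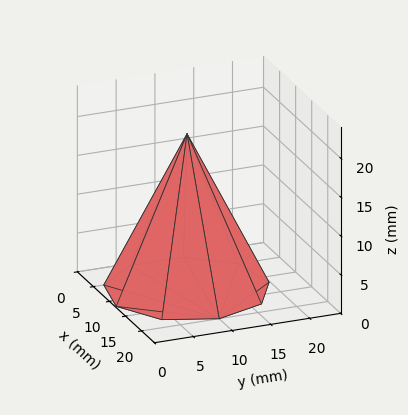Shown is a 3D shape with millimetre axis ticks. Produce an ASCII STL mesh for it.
Reading the render: the shape is a regular 9-sided pyramid, base circumscribed radius ≈ 10 mm, apex at z ≈ 20 mm (dimensions read to the nearest mm from the axis ticks). For the STL, each face is triangulated and given an outward normal.

solid part
  facet normal 0.0000 0.0000 -1.0000
    outer loop
      vertex 11.74 19.85 0.00
      vertex 17.66 16.43 0.00
      vertex 20.00 10.00 0.00
    endloop
  endfacet
  facet normal 0.0000 0.0000 -1.0000
    outer loop
      vertex 5.00 18.66 0.00
      vertex 11.74 19.85 0.00
      vertex 20.00 10.00 0.00
    endloop
  endfacet
  facet normal 0.0000 0.0000 -1.0000
    outer loop
      vertex 0.60 13.42 0.00
      vertex 5.00 18.66 0.00
      vertex 20.00 10.00 0.00
    endloop
  endfacet
  facet normal 0.0000 0.0000 -1.0000
    outer loop
      vertex 0.60 6.58 0.00
      vertex 0.60 13.42 0.00
      vertex 20.00 10.00 0.00
    endloop
  endfacet
  facet normal 0.0000 0.0000 -1.0000
    outer loop
      vertex 5.00 1.34 0.00
      vertex 0.60 6.58 0.00
      vertex 20.00 10.00 0.00
    endloop
  endfacet
  facet normal 0.0000 0.0000 -1.0000
    outer loop
      vertex 11.74 0.15 0.00
      vertex 5.00 1.34 0.00
      vertex 20.00 10.00 0.00
    endloop
  endfacet
  facet normal 0.0000 0.0000 -1.0000
    outer loop
      vertex 17.66 3.57 0.00
      vertex 11.74 0.15 0.00
      vertex 20.00 10.00 0.00
    endloop
  endfacet
  facet normal 0.8505 0.3095 0.4253
    outer loop
      vertex 20.00 10.00 0.00
      vertex 17.66 16.43 0.00
      vertex 10.00 10.00 20.00
    endloop
  endfacet
  facet normal 0.4527 0.7837 0.4253
    outer loop
      vertex 17.66 16.43 0.00
      vertex 11.74 19.85 0.00
      vertex 10.00 10.00 20.00
    endloop
  endfacet
  facet normal -0.1574 0.8913 0.4253
    outer loop
      vertex 11.74 19.85 0.00
      vertex 5.00 18.66 0.00
      vertex 10.00 10.00 20.00
    endloop
  endfacet
  facet normal -0.6931 0.5820 0.4253
    outer loop
      vertex 5.00 18.66 0.00
      vertex 0.60 13.42 0.00
      vertex 10.00 10.00 20.00
    endloop
  endfacet
  facet normal -0.9050 0.0000 0.4254
    outer loop
      vertex 0.60 13.42 0.00
      vertex 0.60 6.58 0.00
      vertex 10.00 10.00 20.00
    endloop
  endfacet
  facet normal -0.6931 -0.5820 0.4253
    outer loop
      vertex 0.60 6.58 0.00
      vertex 5.00 1.34 0.00
      vertex 10.00 10.00 20.00
    endloop
  endfacet
  facet normal -0.1574 -0.8913 0.4253
    outer loop
      vertex 5.00 1.34 0.00
      vertex 11.74 0.15 0.00
      vertex 10.00 10.00 20.00
    endloop
  endfacet
  facet normal 0.4527 -0.7837 0.4253
    outer loop
      vertex 11.74 0.15 0.00
      vertex 17.66 3.57 0.00
      vertex 10.00 10.00 20.00
    endloop
  endfacet
  facet normal 0.8505 -0.3095 0.4253
    outer loop
      vertex 17.66 3.57 0.00
      vertex 20.00 10.00 0.00
      vertex 10.00 10.00 20.00
    endloop
  endfacet
endsolid part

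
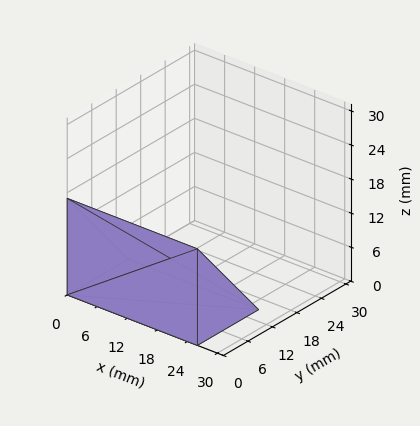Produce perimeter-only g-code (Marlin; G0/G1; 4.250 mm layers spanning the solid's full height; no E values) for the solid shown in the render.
Reading the render: the shape is a wedge (ramp): 26 × 15 mm base, rising to 17 mm along the y=0 edge and sloping linearly to z=0 at y=15 (dimensions read to the nearest mm from the axis ticks). For the g-code, the solid's height is divided into equal slices at the stated Δz and each level perimeter traced with G1 moves after a G0 lift.

; perimeter-only toolpath
G21 ; units = mm
G90 ; absolute positioning
G28 ; home
; layer 1
G0 Z4.250
G0 X0.000 Y0.000
G1 X26.000 Y0.000
G1 X26.000 Y11.250
G1 X0.000 Y11.250
G1 X0.000 Y0.000
; layer 2
G0 Z8.500
G0 X0.000 Y0.000
G1 X26.000 Y0.000
G1 X26.000 Y7.500
G1 X0.000 Y7.500
G1 X0.000 Y0.000
; layer 3
G0 Z12.750
G0 X0.000 Y0.000
G1 X26.000 Y0.000
G1 X26.000 Y3.750
G1 X0.000 Y3.750
G1 X0.000 Y0.000
M2 ; end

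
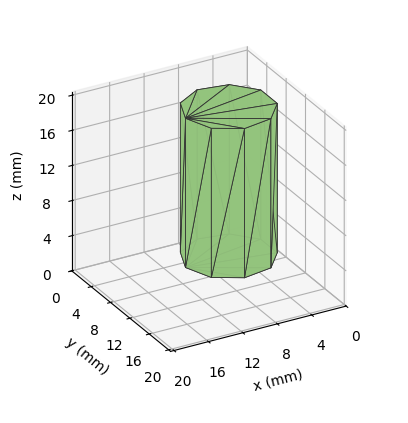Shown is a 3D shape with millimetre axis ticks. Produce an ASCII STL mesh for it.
Reading the render: the shape is a regular 9-sided prism (a cylinder approximated with 9 flat sides), circumscribed radius ≈ 5 mm, height ≈ 17 mm (dimensions read to the nearest mm from the axis ticks). For the STL, each face is triangulated and given an outward normal.

solid part
  facet normal 0.0000 0.0000 -1.0000
    outer loop
      vertex 5.9 9.9 0.0
      vertex 8.8 8.2 0.0
      vertex 10.0 5.0 0.0
    endloop
  endfacet
  facet normal 0.0000 0.0000 -1.0000
    outer loop
      vertex 2.5 9.3 0.0
      vertex 5.9 9.9 0.0
      vertex 10.0 5.0 0.0
    endloop
  endfacet
  facet normal 0.0000 0.0000 -1.0000
    outer loop
      vertex 0.3 6.7 0.0
      vertex 2.5 9.3 0.0
      vertex 10.0 5.0 0.0
    endloop
  endfacet
  facet normal 0.0000 0.0000 -1.0000
    outer loop
      vertex 0.3 3.3 0.0
      vertex 0.3 6.7 0.0
      vertex 10.0 5.0 0.0
    endloop
  endfacet
  facet normal 0.0000 0.0000 -1.0000
    outer loop
      vertex 2.5 0.7 0.0
      vertex 0.3 3.3 0.0
      vertex 10.0 5.0 0.0
    endloop
  endfacet
  facet normal 0.0000 0.0000 -1.0000
    outer loop
      vertex 5.9 0.1 0.0
      vertex 2.5 0.7 0.0
      vertex 10.0 5.0 0.0
    endloop
  endfacet
  facet normal 0.0000 0.0000 -1.0000
    outer loop
      vertex 8.8 1.8 0.0
      vertex 5.9 0.1 0.0
      vertex 10.0 5.0 0.0
    endloop
  endfacet
  facet normal 0.0000 0.0000 1.0000
    outer loop
      vertex 10.0 5.0 17.0
      vertex 8.8 8.2 17.0
      vertex 5.9 9.9 17.0
    endloop
  endfacet
  facet normal 0.0000 0.0000 1.0000
    outer loop
      vertex 10.0 5.0 17.0
      vertex 5.9 9.9 17.0
      vertex 2.5 9.3 17.0
    endloop
  endfacet
  facet normal 0.0000 0.0000 1.0000
    outer loop
      vertex 10.0 5.0 17.0
      vertex 2.5 9.3 17.0
      vertex 0.3 6.7 17.0
    endloop
  endfacet
  facet normal 0.0000 0.0000 1.0000
    outer loop
      vertex 10.0 5.0 17.0
      vertex 0.3 6.7 17.0
      vertex 0.3 3.3 17.0
    endloop
  endfacet
  facet normal 0.0000 0.0000 1.0000
    outer loop
      vertex 10.0 5.0 17.0
      vertex 0.3 3.3 17.0
      vertex 2.5 0.7 17.0
    endloop
  endfacet
  facet normal 0.0000 0.0000 1.0000
    outer loop
      vertex 10.0 5.0 17.0
      vertex 2.5 0.7 17.0
      vertex 5.9 0.1 17.0
    endloop
  endfacet
  facet normal 0.0000 0.0000 1.0000
    outer loop
      vertex 10.0 5.0 17.0
      vertex 5.9 0.1 17.0
      vertex 8.8 1.8 17.0
    endloop
  endfacet
  facet normal 0.9363 0.3511 0.0000
    outer loop
      vertex 10.0 5.0 0.0
      vertex 8.8 8.2 0.0
      vertex 8.8 8.2 17.0
    endloop
  endfacet
  facet normal 0.9363 0.3511 0.0000
    outer loop
      vertex 10.0 5.0 0.0
      vertex 8.8 8.2 17.0
      vertex 10.0 5.0 17.0
    endloop
  endfacet
  facet normal 0.5057 0.8627 0.0000
    outer loop
      vertex 8.8 8.2 0.0
      vertex 5.9 9.9 0.0
      vertex 5.9 9.9 17.0
    endloop
  endfacet
  facet normal 0.5057 0.8627 0.0000
    outer loop
      vertex 8.8 8.2 0.0
      vertex 5.9 9.9 17.0
      vertex 8.8 8.2 17.0
    endloop
  endfacet
  facet normal -0.1738 0.9848 0.0000
    outer loop
      vertex 5.9 9.9 0.0
      vertex 2.5 9.3 0.0
      vertex 2.5 9.3 17.0
    endloop
  endfacet
  facet normal -0.1738 0.9848 0.0000
    outer loop
      vertex 5.9 9.9 0.0
      vertex 2.5 9.3 17.0
      vertex 5.9 9.9 17.0
    endloop
  endfacet
  facet normal -0.7634 0.6459 0.0000
    outer loop
      vertex 2.5 9.3 0.0
      vertex 0.3 6.7 0.0
      vertex 0.3 6.7 17.0
    endloop
  endfacet
  facet normal -0.7634 0.6459 0.0000
    outer loop
      vertex 2.5 9.3 0.0
      vertex 0.3 6.7 17.0
      vertex 2.5 9.3 17.0
    endloop
  endfacet
  facet normal -1.0000 0.0000 0.0000
    outer loop
      vertex 0.3 6.7 0.0
      vertex 0.3 3.3 0.0
      vertex 0.3 3.3 17.0
    endloop
  endfacet
  facet normal -1.0000 0.0000 0.0000
    outer loop
      vertex 0.3 6.7 0.0
      vertex 0.3 3.3 17.0
      vertex 0.3 6.7 17.0
    endloop
  endfacet
  facet normal -0.7634 -0.6459 0.0000
    outer loop
      vertex 0.3 3.3 0.0
      vertex 2.5 0.7 0.0
      vertex 2.5 0.7 17.0
    endloop
  endfacet
  facet normal -0.7634 -0.6459 0.0000
    outer loop
      vertex 0.3 3.3 0.0
      vertex 2.5 0.7 17.0
      vertex 0.3 3.3 17.0
    endloop
  endfacet
  facet normal -0.1738 -0.9848 0.0000
    outer loop
      vertex 2.5 0.7 0.0
      vertex 5.9 0.1 0.0
      vertex 5.9 0.1 17.0
    endloop
  endfacet
  facet normal -0.1738 -0.9848 0.0000
    outer loop
      vertex 2.5 0.7 0.0
      vertex 5.9 0.1 17.0
      vertex 2.5 0.7 17.0
    endloop
  endfacet
  facet normal 0.5057 -0.8627 0.0000
    outer loop
      vertex 5.9 0.1 0.0
      vertex 8.8 1.8 0.0
      vertex 8.8 1.8 17.0
    endloop
  endfacet
  facet normal 0.5057 -0.8627 0.0000
    outer loop
      vertex 5.9 0.1 0.0
      vertex 8.8 1.8 17.0
      vertex 5.9 0.1 17.0
    endloop
  endfacet
  facet normal 0.9363 -0.3511 0.0000
    outer loop
      vertex 8.8 1.8 0.0
      vertex 10.0 5.0 0.0
      vertex 10.0 5.0 17.0
    endloop
  endfacet
  facet normal 0.9363 -0.3511 0.0000
    outer loop
      vertex 8.8 1.8 0.0
      vertex 10.0 5.0 17.0
      vertex 8.8 1.8 17.0
    endloop
  endfacet
endsolid part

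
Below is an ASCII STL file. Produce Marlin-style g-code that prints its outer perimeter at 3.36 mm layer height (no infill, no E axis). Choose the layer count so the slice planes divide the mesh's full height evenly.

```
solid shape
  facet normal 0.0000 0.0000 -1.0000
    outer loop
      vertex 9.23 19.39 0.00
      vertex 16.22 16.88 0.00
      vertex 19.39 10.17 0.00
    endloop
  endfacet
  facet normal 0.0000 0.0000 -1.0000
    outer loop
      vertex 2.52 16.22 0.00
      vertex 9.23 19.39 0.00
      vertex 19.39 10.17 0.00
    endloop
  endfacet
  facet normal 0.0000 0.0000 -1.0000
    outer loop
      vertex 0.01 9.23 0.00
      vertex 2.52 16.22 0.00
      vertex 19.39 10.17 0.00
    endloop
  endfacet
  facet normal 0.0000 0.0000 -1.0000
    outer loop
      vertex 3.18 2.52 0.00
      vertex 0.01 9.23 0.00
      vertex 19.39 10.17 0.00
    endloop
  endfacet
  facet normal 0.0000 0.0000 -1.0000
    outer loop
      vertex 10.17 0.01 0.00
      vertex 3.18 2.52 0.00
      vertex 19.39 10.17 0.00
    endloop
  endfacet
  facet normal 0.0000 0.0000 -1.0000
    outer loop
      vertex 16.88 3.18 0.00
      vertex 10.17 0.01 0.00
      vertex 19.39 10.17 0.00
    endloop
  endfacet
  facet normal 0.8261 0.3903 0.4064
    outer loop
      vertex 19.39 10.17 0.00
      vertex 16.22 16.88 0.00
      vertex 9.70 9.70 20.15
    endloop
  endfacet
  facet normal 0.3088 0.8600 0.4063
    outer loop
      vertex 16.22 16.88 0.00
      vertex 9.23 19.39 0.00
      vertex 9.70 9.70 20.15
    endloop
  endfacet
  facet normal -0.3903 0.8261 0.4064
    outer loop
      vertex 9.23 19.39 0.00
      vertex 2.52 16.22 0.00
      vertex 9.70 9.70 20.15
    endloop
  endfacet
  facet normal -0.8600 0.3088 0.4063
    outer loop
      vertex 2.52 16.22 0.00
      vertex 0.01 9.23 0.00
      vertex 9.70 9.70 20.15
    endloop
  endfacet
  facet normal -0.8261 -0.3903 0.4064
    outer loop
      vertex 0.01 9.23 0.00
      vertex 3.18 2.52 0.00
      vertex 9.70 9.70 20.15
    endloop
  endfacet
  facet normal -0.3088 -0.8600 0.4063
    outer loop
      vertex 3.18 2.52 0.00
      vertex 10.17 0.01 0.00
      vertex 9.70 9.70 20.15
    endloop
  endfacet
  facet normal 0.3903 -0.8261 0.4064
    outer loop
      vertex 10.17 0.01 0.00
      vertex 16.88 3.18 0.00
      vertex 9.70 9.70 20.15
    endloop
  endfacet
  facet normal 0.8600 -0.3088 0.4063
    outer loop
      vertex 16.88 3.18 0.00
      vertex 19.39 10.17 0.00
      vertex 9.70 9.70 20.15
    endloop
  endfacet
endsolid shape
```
; perimeter-only toolpath
G21 ; units = mm
G90 ; absolute positioning
G28 ; home
; layer 1
G0 Z3.36
G0 X17.78 Y10.09
G1 X15.13 Y15.68
G1 X9.31 Y17.78
G1 X3.72 Y15.13
G1 X1.62 Y9.31
G1 X4.27 Y3.72
G1 X10.09 Y1.62
G1 X15.68 Y4.27
G1 X17.78 Y10.09
; layer 2
G0 Z6.72
G0 X16.16 Y10.01
G1 X14.05 Y14.49
G1 X9.39 Y16.16
G1 X4.91 Y14.05
G1 X3.24 Y9.39
G1 X5.35 Y4.91
G1 X10.01 Y3.24
G1 X14.49 Y5.35
G1 X16.16 Y10.01
; layer 3
G0 Z10.07
G0 X14.54 Y9.93
G1 X12.96 Y13.29
G1 X9.46 Y14.54
G1 X6.11 Y12.96
G1 X4.85 Y9.46
G1 X6.44 Y6.11
G1 X9.93 Y4.85
G1 X13.29 Y6.44
G1 X14.54 Y9.93
; layer 4
G0 Z13.43
G0 X12.93 Y9.86
G1 X11.87 Y12.09
G1 X9.54 Y12.93
G1 X7.31 Y11.87
G1 X6.47 Y9.54
G1 X7.53 Y7.31
G1 X9.86 Y6.47
G1 X12.09 Y7.53
G1 X12.93 Y9.86
; layer 5
G0 Z16.79
G0 X11.32 Y9.78
G1 X10.79 Y10.90
G1 X9.62 Y11.32
G1 X8.50 Y10.79
G1 X8.08 Y9.62
G1 X8.61 Y8.50
G1 X9.78 Y8.08
G1 X10.90 Y8.61
G1 X11.32 Y9.78
M2 ; end

The solid is a regular 8-sided pyramid, base circumscribed radius ≈ 9.7 mm, apex at z ≈ 20.1 mm. Slicing at Δz = 3.36 mm — 6 equal slices spanning the solid's height, so layer i sits at z = i·h/6 — gives 5 non-empty perimeters. Each is a 8-segment closed polygon; G0 lifts to the layer z and rapids to the start vertex, then G1 traces the edges. The cross-section shrinks linearly with z (the slice at the apex is degenerate and omitted).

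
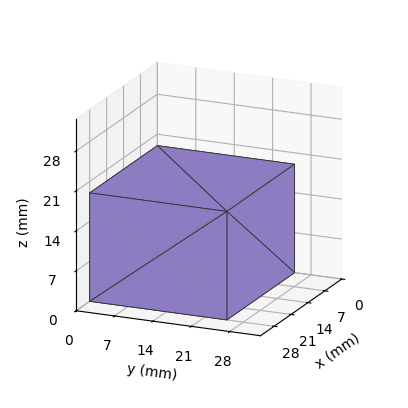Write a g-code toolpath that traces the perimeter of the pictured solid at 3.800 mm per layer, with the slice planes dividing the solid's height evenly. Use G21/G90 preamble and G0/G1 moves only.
Reading the render: the shape is a rectangular box, roughly 28 × 25 mm footprint and 19 mm tall (dimensions read to the nearest mm from the axis ticks). For the g-code, the solid's height is divided into equal slices at the stated Δz and each level perimeter traced with G1 moves after a G0 lift.

; perimeter-only toolpath
G21 ; units = mm
G90 ; absolute positioning
G28 ; home
; layer 1
G0 Z3.800
G0 X0.000 Y0.000
G1 X28.000 Y0.000
G1 X28.000 Y25.000
G1 X0.000 Y25.000
G1 X0.000 Y0.000
; layer 2
G0 Z7.600
G0 X0.000 Y0.000
G1 X28.000 Y0.000
G1 X28.000 Y25.000
G1 X0.000 Y25.000
G1 X0.000 Y0.000
; layer 3
G0 Z11.400
G0 X0.000 Y0.000
G1 X28.000 Y0.000
G1 X28.000 Y25.000
G1 X0.000 Y25.000
G1 X0.000 Y0.000
; layer 4
G0 Z15.200
G0 X0.000 Y0.000
G1 X28.000 Y0.000
G1 X28.000 Y25.000
G1 X0.000 Y25.000
G1 X0.000 Y0.000
; layer 5
G0 Z19.000
G0 X0.000 Y0.000
G1 X28.000 Y0.000
G1 X28.000 Y25.000
G1 X0.000 Y25.000
G1 X0.000 Y0.000
M2 ; end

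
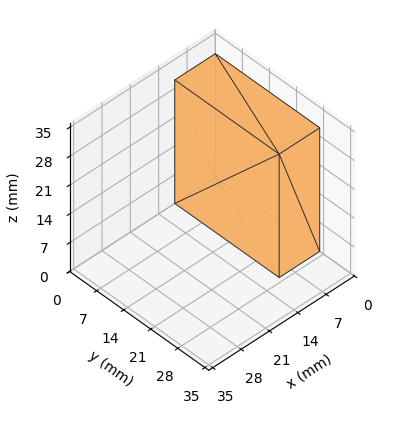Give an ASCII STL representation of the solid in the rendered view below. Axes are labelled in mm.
Reading the render: the shape is a rectangular box, roughly 10 × 27 mm footprint and 30 mm tall (dimensions read to the nearest mm from the axis ticks). For the STL, each face is triangulated and given an outward normal.

solid part
  facet normal 0.0000 0.0000 -1.0000
    outer loop
      vertex 10.0 27.0 0.0
      vertex 10.0 0.0 0.0
      vertex 0.0 0.0 0.0
    endloop
  endfacet
  facet normal 0.0000 0.0000 -1.0000
    outer loop
      vertex 0.0 27.0 0.0
      vertex 10.0 27.0 0.0
      vertex 0.0 0.0 0.0
    endloop
  endfacet
  facet normal 0.0000 0.0000 1.0000
    outer loop
      vertex 0.0 0.0 30.0
      vertex 10.0 0.0 30.0
      vertex 10.0 27.0 30.0
    endloop
  endfacet
  facet normal 0.0000 0.0000 1.0000
    outer loop
      vertex 0.0 0.0 30.0
      vertex 10.0 27.0 30.0
      vertex 0.0 27.0 30.0
    endloop
  endfacet
  facet normal 0.0000 -1.0000 0.0000
    outer loop
      vertex 0.0 0.0 0.0
      vertex 10.0 0.0 0.0
      vertex 10.0 0.0 30.0
    endloop
  endfacet
  facet normal 0.0000 -1.0000 0.0000
    outer loop
      vertex 0.0 0.0 0.0
      vertex 10.0 0.0 30.0
      vertex 0.0 0.0 30.0
    endloop
  endfacet
  facet normal 0.0000 1.0000 0.0000
    outer loop
      vertex 10.0 27.0 30.0
      vertex 10.0 27.0 0.0
      vertex 0.0 27.0 0.0
    endloop
  endfacet
  facet normal 0.0000 1.0000 0.0000
    outer loop
      vertex 0.0 27.0 30.0
      vertex 10.0 27.0 30.0
      vertex 0.0 27.0 0.0
    endloop
  endfacet
  facet normal -1.0000 0.0000 0.0000
    outer loop
      vertex 0.0 27.0 30.0
      vertex 0.0 27.0 0.0
      vertex 0.0 0.0 0.0
    endloop
  endfacet
  facet normal -1.0000 0.0000 0.0000
    outer loop
      vertex 0.0 0.0 30.0
      vertex 0.0 27.0 30.0
      vertex 0.0 0.0 0.0
    endloop
  endfacet
  facet normal 1.0000 0.0000 0.0000
    outer loop
      vertex 10.0 0.0 0.0
      vertex 10.0 27.0 0.0
      vertex 10.0 27.0 30.0
    endloop
  endfacet
  facet normal 1.0000 0.0000 0.0000
    outer loop
      vertex 10.0 0.0 0.0
      vertex 10.0 27.0 30.0
      vertex 10.0 0.0 30.0
    endloop
  endfacet
endsolid part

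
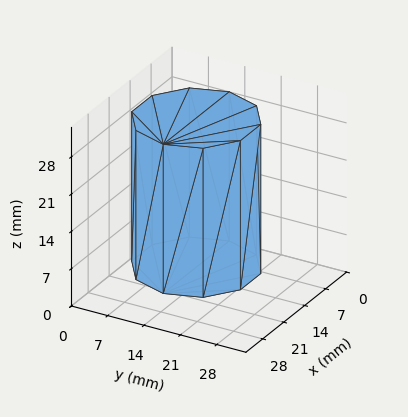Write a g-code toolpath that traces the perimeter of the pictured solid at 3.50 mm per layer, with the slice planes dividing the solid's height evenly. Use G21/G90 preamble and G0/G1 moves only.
Reading the render: the shape is a regular 10-sided prism (a cylinder approximated with 10 flat sides), circumscribed radius ≈ 11 mm, height ≈ 28 mm (dimensions read to the nearest mm from the axis ticks). For the g-code, the solid's height is divided into equal slices at the stated Δz and each level perimeter traced with G1 moves after a G0 lift.

; perimeter-only toolpath
G21 ; units = mm
G90 ; absolute positioning
G28 ; home
; layer 1
G0 Z3.50
G0 X22.00 Y11.00
G1 X19.90 Y17.47
G1 X14.40 Y21.46
G1 X7.60 Y21.46
G1 X2.10 Y17.47
G1 X0.00 Y11.00
G1 X2.10 Y4.53
G1 X7.60 Y0.54
G1 X14.40 Y0.54
G1 X19.90 Y4.53
G1 X22.00 Y11.00
; layer 2
G0 Z7.00
G0 X22.00 Y11.00
G1 X19.90 Y17.47
G1 X14.40 Y21.46
G1 X7.60 Y21.46
G1 X2.10 Y17.47
G1 X0.00 Y11.00
G1 X2.10 Y4.53
G1 X7.60 Y0.54
G1 X14.40 Y0.54
G1 X19.90 Y4.53
G1 X22.00 Y11.00
; layer 3
G0 Z10.50
G0 X22.00 Y11.00
G1 X19.90 Y17.47
G1 X14.40 Y21.46
G1 X7.60 Y21.46
G1 X2.10 Y17.47
G1 X0.00 Y11.00
G1 X2.10 Y4.53
G1 X7.60 Y0.54
G1 X14.40 Y0.54
G1 X19.90 Y4.53
G1 X22.00 Y11.00
; layer 4
G0 Z14.00
G0 X22.00 Y11.00
G1 X19.90 Y17.47
G1 X14.40 Y21.46
G1 X7.60 Y21.46
G1 X2.10 Y17.47
G1 X0.00 Y11.00
G1 X2.10 Y4.53
G1 X7.60 Y0.54
G1 X14.40 Y0.54
G1 X19.90 Y4.53
G1 X22.00 Y11.00
; layer 5
G0 Z17.50
G0 X22.00 Y11.00
G1 X19.90 Y17.47
G1 X14.40 Y21.46
G1 X7.60 Y21.46
G1 X2.10 Y17.47
G1 X0.00 Y11.00
G1 X2.10 Y4.53
G1 X7.60 Y0.54
G1 X14.40 Y0.54
G1 X19.90 Y4.53
G1 X22.00 Y11.00
; layer 6
G0 Z21.00
G0 X22.00 Y11.00
G1 X19.90 Y17.47
G1 X14.40 Y21.46
G1 X7.60 Y21.46
G1 X2.10 Y17.47
G1 X0.00 Y11.00
G1 X2.10 Y4.53
G1 X7.60 Y0.54
G1 X14.40 Y0.54
G1 X19.90 Y4.53
G1 X22.00 Y11.00
; layer 7
G0 Z24.50
G0 X22.00 Y11.00
G1 X19.90 Y17.47
G1 X14.40 Y21.46
G1 X7.60 Y21.46
G1 X2.10 Y17.47
G1 X0.00 Y11.00
G1 X2.10 Y4.53
G1 X7.60 Y0.54
G1 X14.40 Y0.54
G1 X19.90 Y4.53
G1 X22.00 Y11.00
; layer 8
G0 Z28.00
G0 X22.00 Y11.00
G1 X19.90 Y17.47
G1 X14.40 Y21.46
G1 X7.60 Y21.46
G1 X2.10 Y17.47
G1 X0.00 Y11.00
G1 X2.10 Y4.53
G1 X7.60 Y0.54
G1 X14.40 Y0.54
G1 X19.90 Y4.53
G1 X22.00 Y11.00
M2 ; end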